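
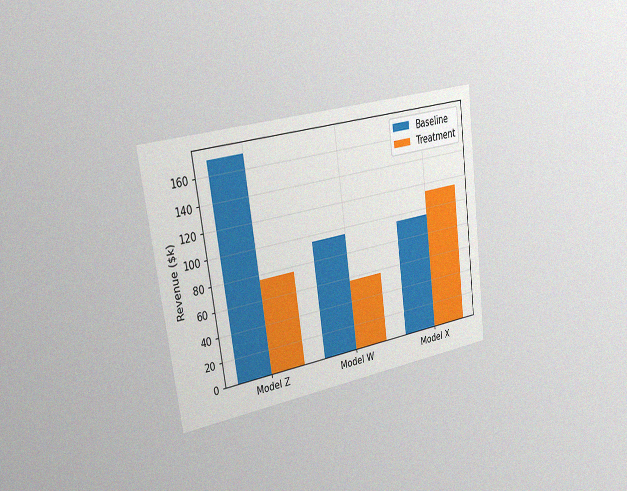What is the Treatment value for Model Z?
$76k

The chart is tilted about 8° counter-clockwise and viewed slightly from the left, with some photo noise. The Treatment bar at Model Z reaches $76k on the y-axis.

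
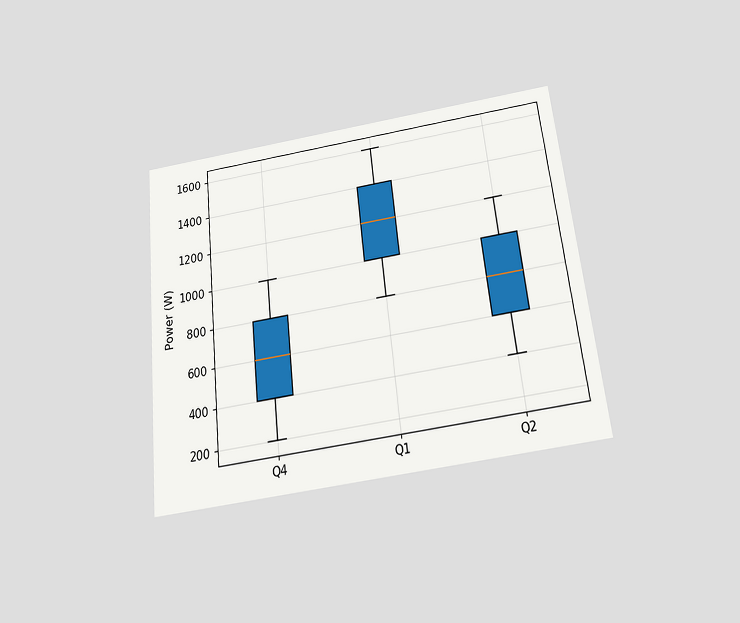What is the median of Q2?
800W

The chart is tilted about 6° counter-clockwise and viewed slightly from below. The median line in the Q2 box sits at 800W.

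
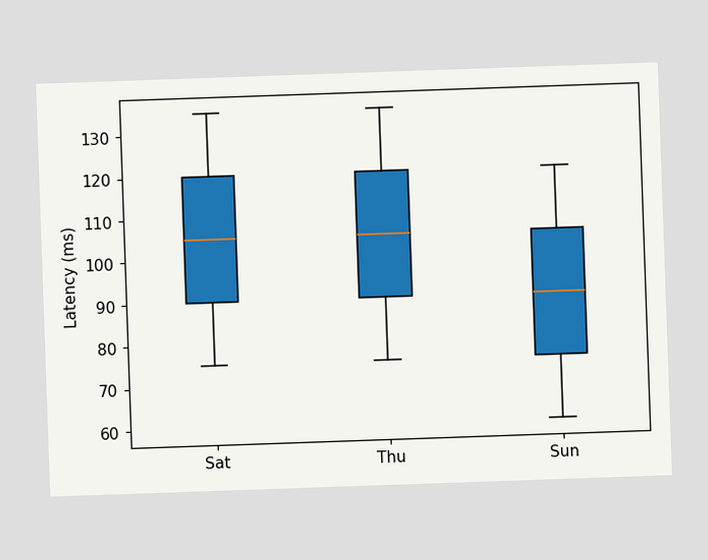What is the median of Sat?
The median line in the Sat box sits at 105ms.

105ms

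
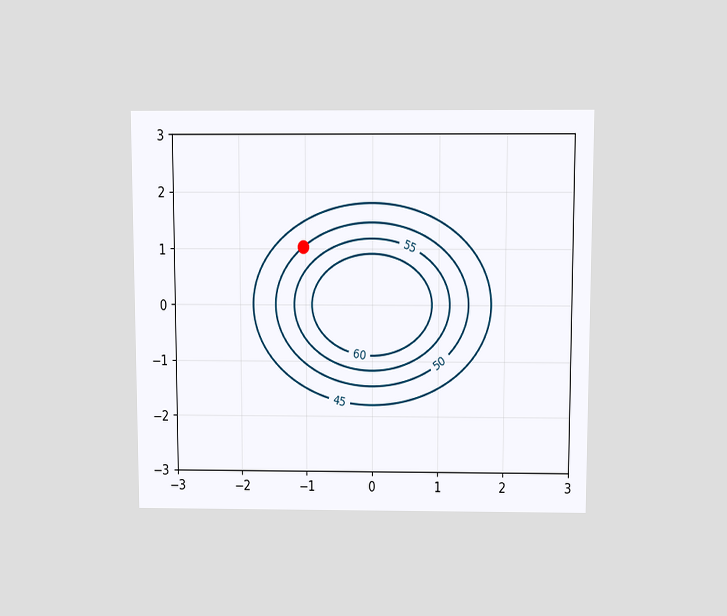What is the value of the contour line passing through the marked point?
50

The chart is viewed slightly from above. The marked point sits on the contour labelled 50.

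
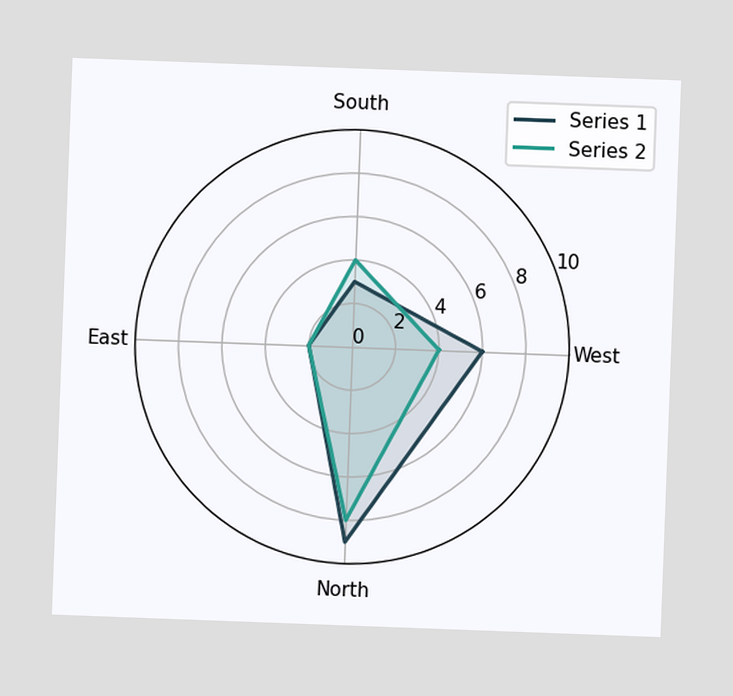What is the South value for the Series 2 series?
4

The chart is tilted about 2° clockwise. On the South axis, Series 2 reaches 4.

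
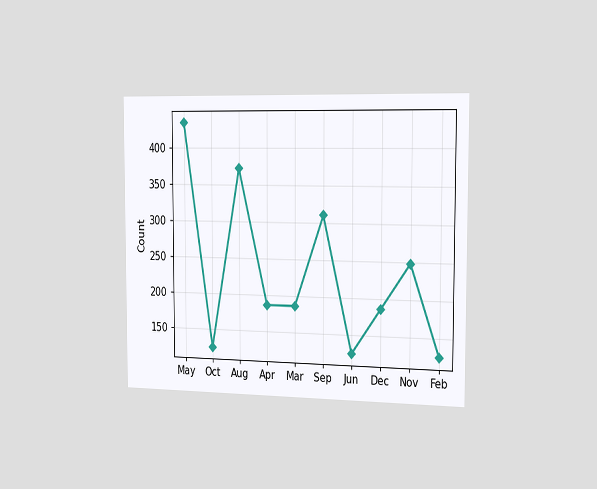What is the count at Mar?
The chart is viewed slightly from the right. At Mar, the line is at 186.

186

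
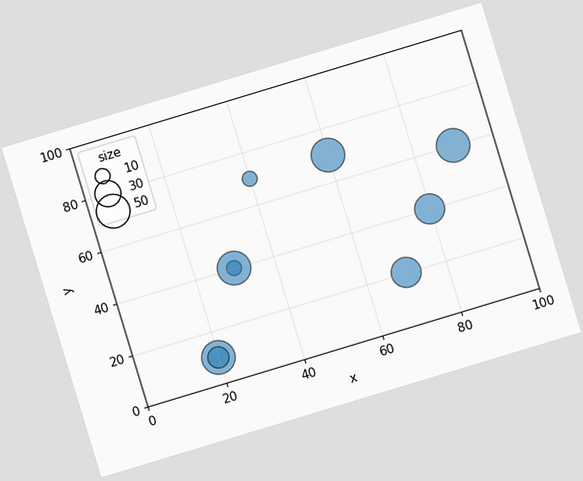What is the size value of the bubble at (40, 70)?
The chart is tilted about 17° counter-clockwise. Matching the bubble at (40, 70) against the size legend gives 10.

10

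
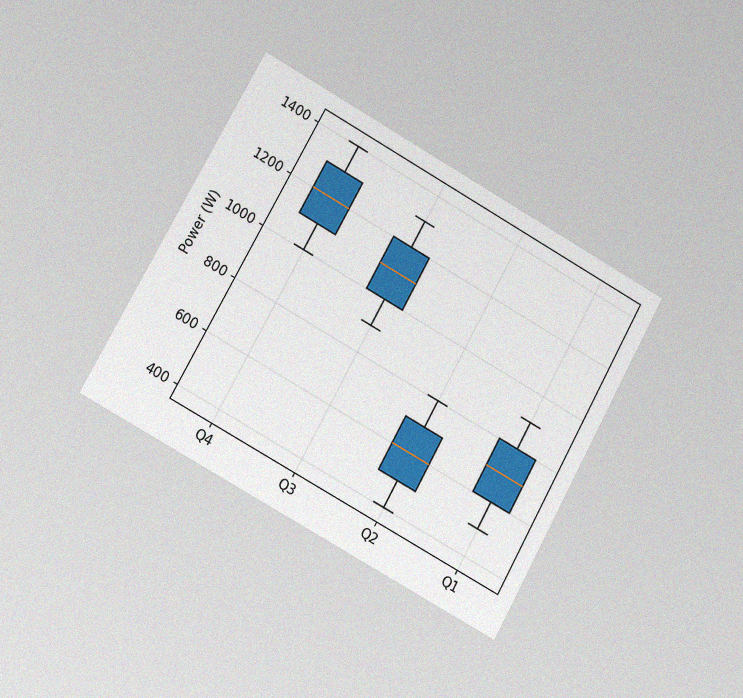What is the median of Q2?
The chart is tilted about 29° clockwise and viewed slightly from the left, with some photo noise. The median line in the Q2 box sits at 600W.

600W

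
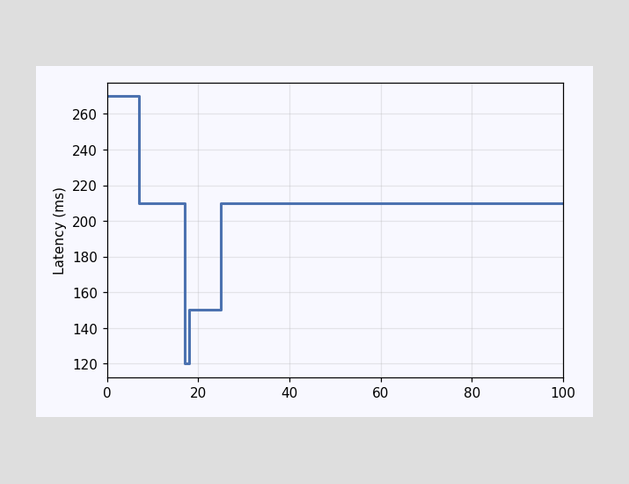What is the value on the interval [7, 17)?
210ms

On [7, 17) the step sits at 210ms.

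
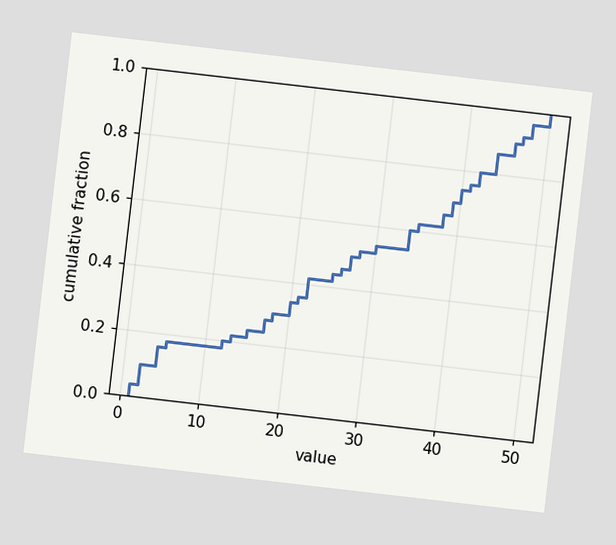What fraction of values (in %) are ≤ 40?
The chart is tilted about 7° clockwise. At x=40 the ECDF step is at 74%.

74%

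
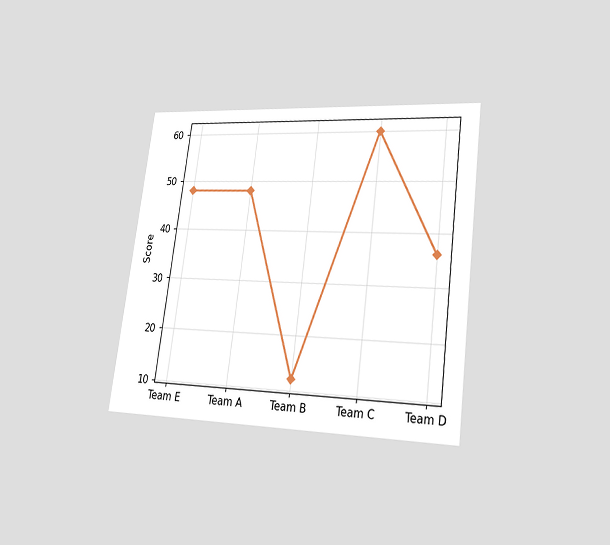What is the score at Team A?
The chart is tilted about 7° clockwise and viewed at a slight angle. At Team A, the line is at 48.

48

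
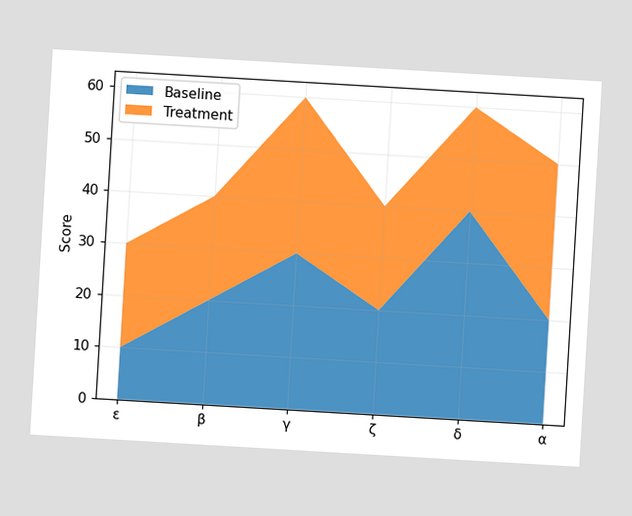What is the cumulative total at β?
40

The chart is tilted about 3° clockwise. The stacked total at β reaches 40.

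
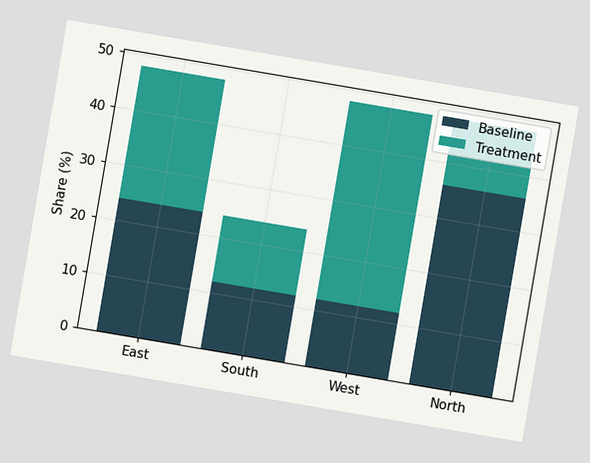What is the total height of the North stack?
48%

The chart is tilted about 10° clockwise. The North stack's top reaches 48% on the y-axis.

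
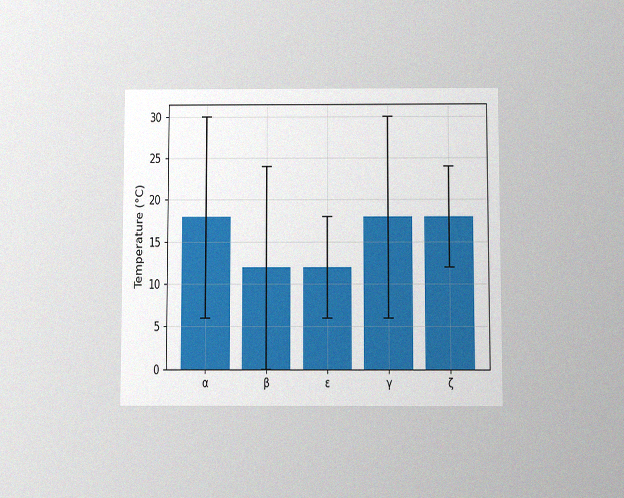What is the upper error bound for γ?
30°C

The chart is viewed slightly from below, with some photo noise. The γ bar's upper whisker reaches 30°C.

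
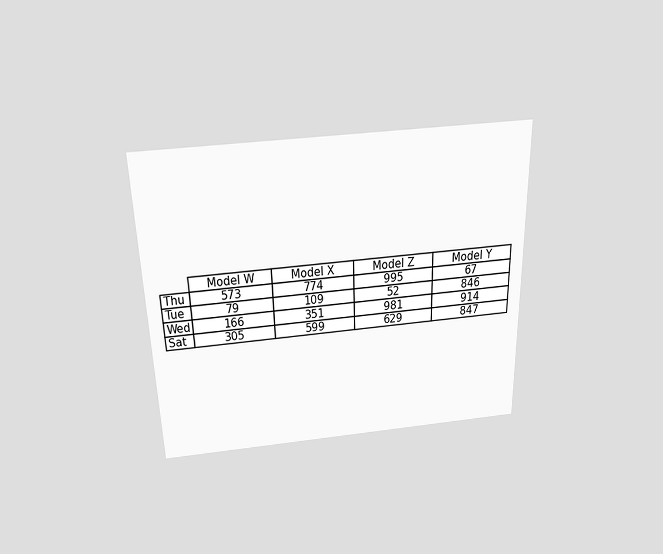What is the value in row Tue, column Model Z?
52

The chart is viewed slightly from above. The (Tue, Model Z) cell reads 52.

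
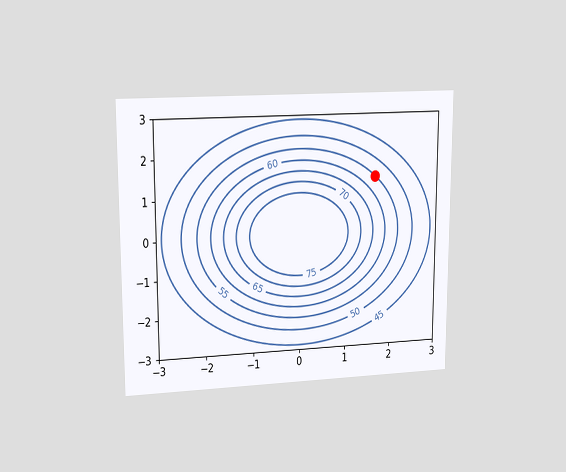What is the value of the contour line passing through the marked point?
The chart is viewed at a slight angle. The marked point sits on the contour labelled 55.

55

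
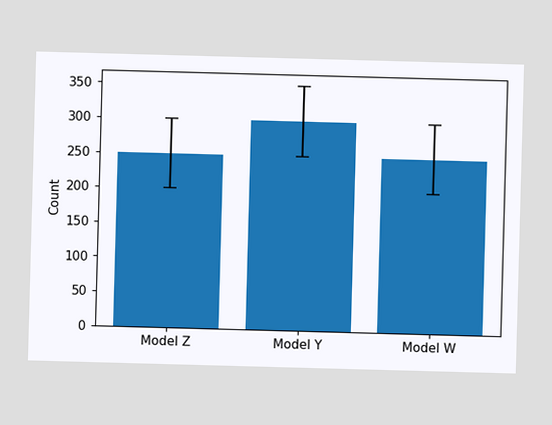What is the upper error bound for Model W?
300

The Model W bar's upper whisker reaches 300.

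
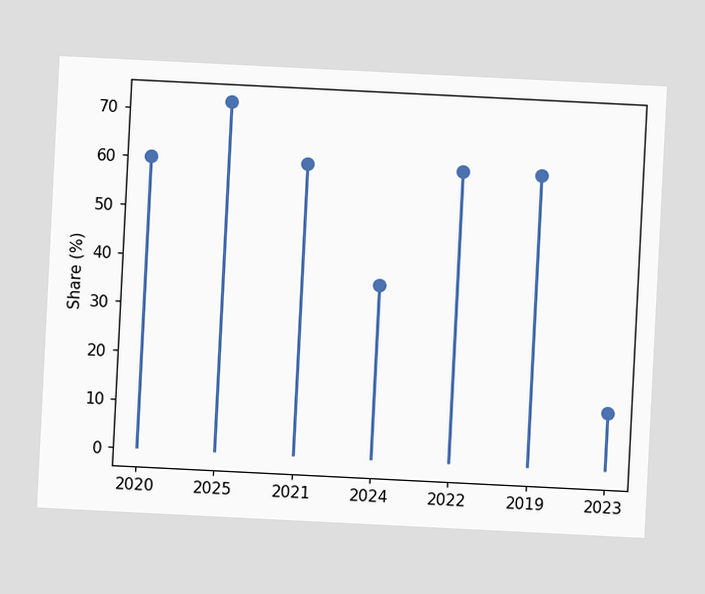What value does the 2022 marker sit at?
60%

The chart is tilted about 3° clockwise. The 2022 marker sits at 60%.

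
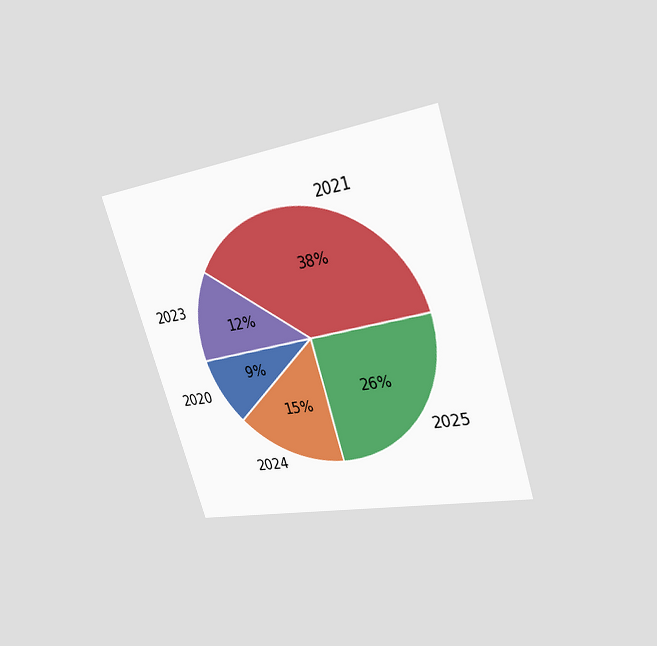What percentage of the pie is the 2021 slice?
38%

The chart is tilted about 18° counter-clockwise and viewed slightly from the right. The 2021 slice takes up 38% of the pie.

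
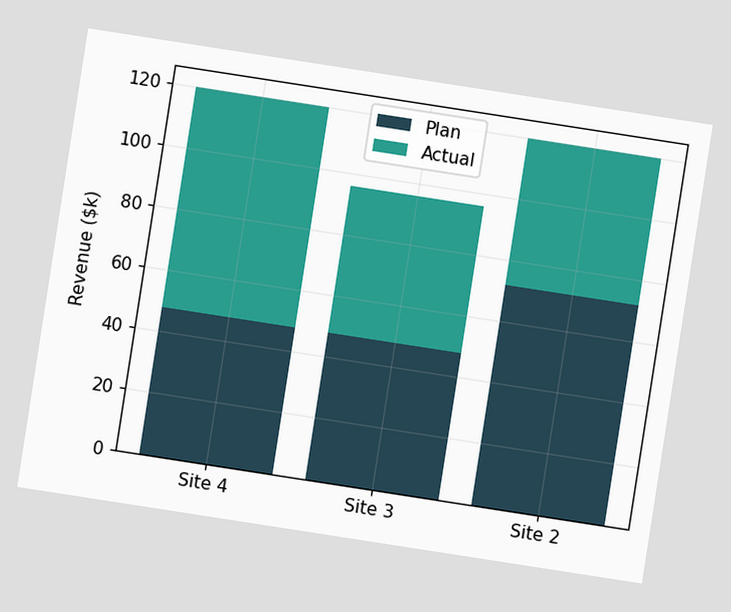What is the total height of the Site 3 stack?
$96k

The chart is tilted about 9° clockwise. The Site 3 stack's top reaches $96k on the y-axis.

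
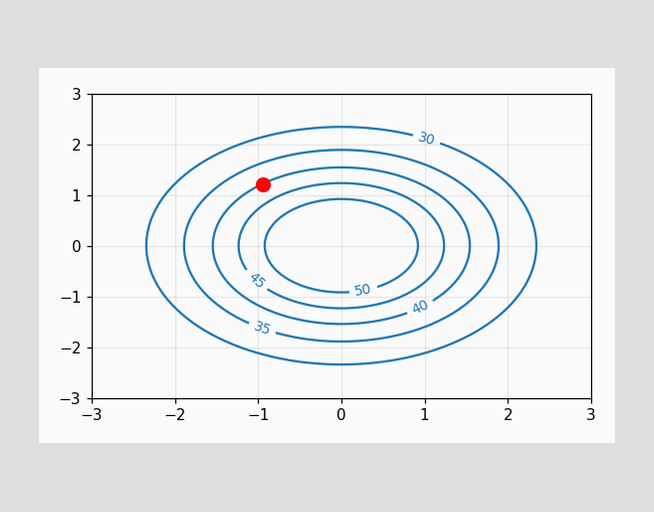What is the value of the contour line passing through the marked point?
The marked point sits on the contour labelled 40.

40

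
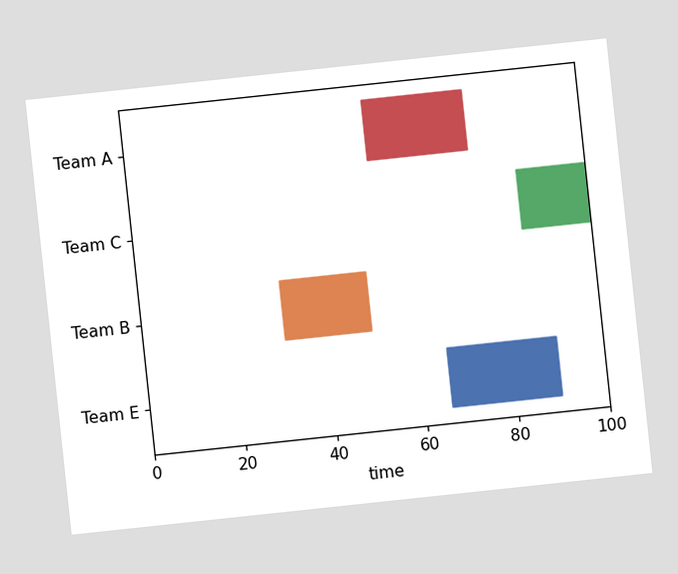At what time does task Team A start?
The chart is tilted about 6° counter-clockwise. The Team A bar begins at t=53.

53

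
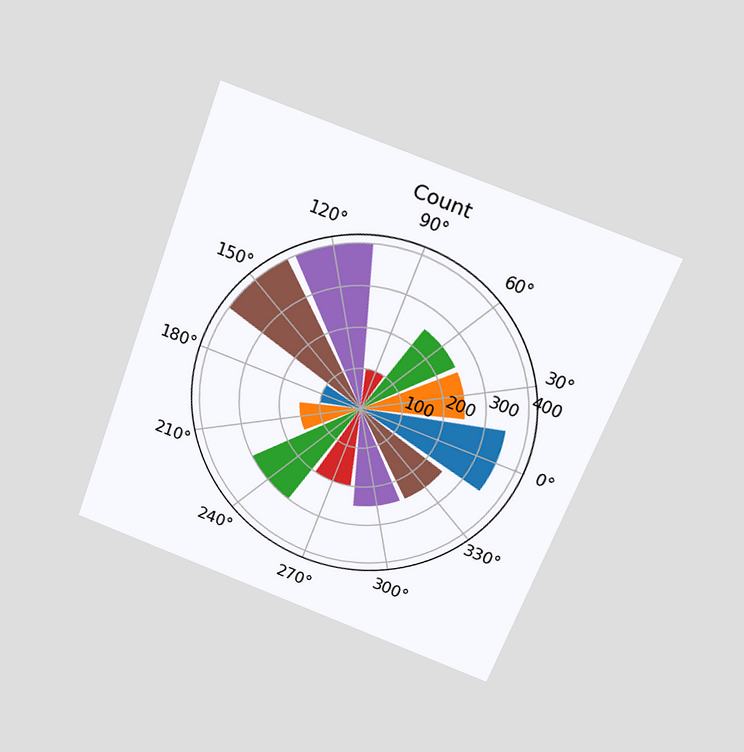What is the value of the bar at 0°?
The chart is tilted about 21° clockwise and viewed slightly from above. The bar at 0° reaches 350 on the radial axis.

350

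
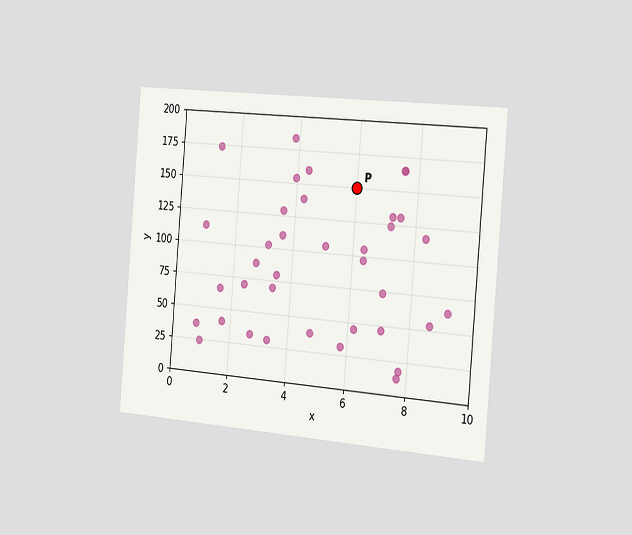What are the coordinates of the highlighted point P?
(6, 150)

The chart is tilted about 5° clockwise and viewed slightly from the right. Following the gridlines from P to each axis, P sits at (6, 150).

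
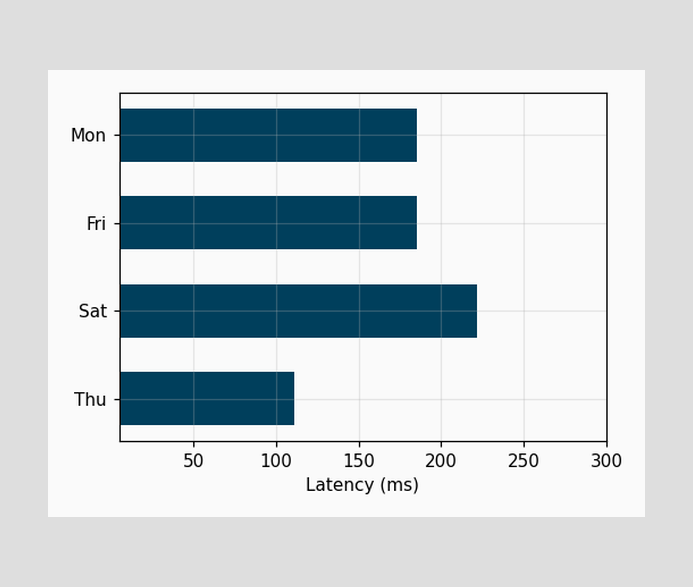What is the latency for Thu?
111ms

Reading along the chart's x-axis, the Thu bar reaches 111ms.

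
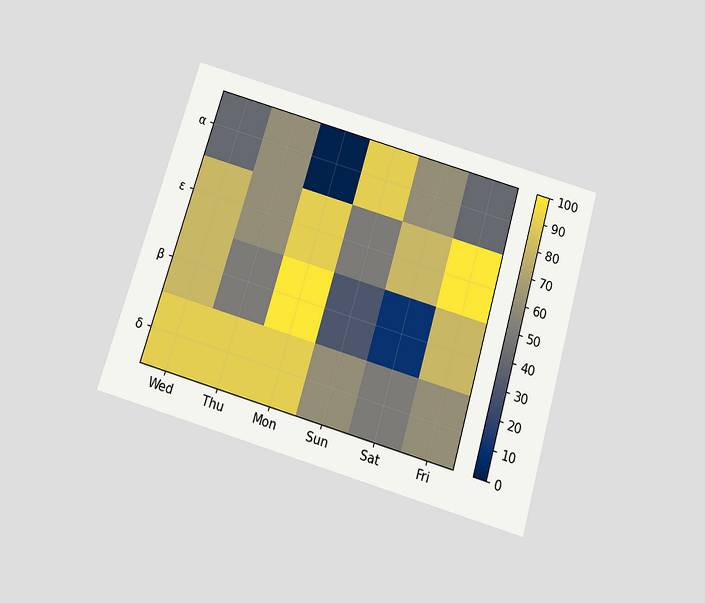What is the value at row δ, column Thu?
The chart is tilted about 16° clockwise and viewed slightly from below. Matching cell (δ, Thu) against the colorbar gives 90.

90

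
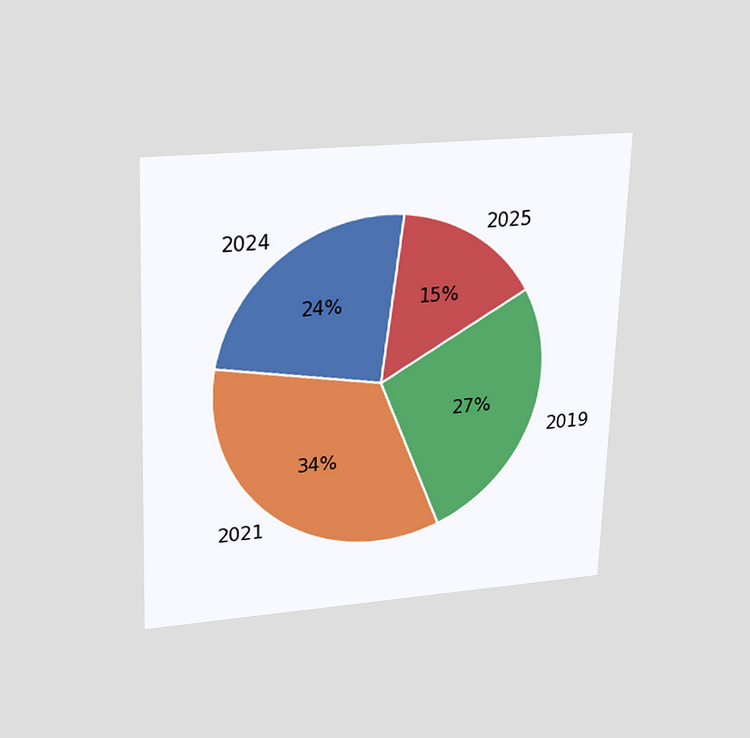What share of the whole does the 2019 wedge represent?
The chart is tilted about 2° clockwise and viewed slightly from above. The 2019 slice takes up 27% of the pie.

27%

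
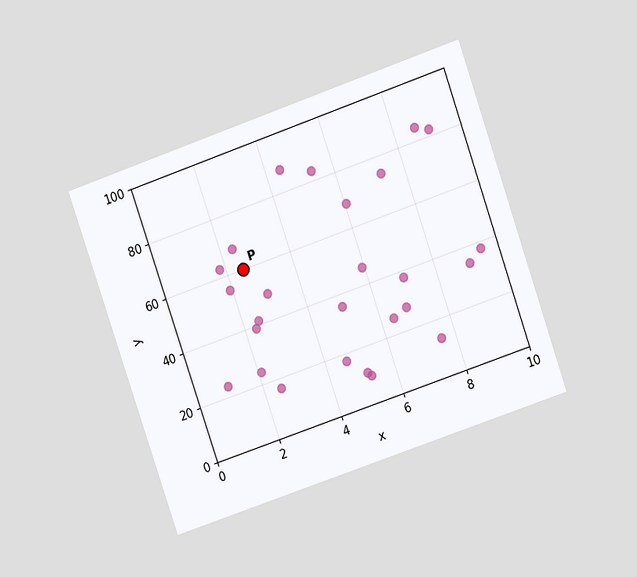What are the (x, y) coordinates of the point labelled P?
(2.5, 60)

The chart is tilted about 19° counter-clockwise and viewed at a slight angle. Following the gridlines from P to each axis, P sits at (2.5, 60).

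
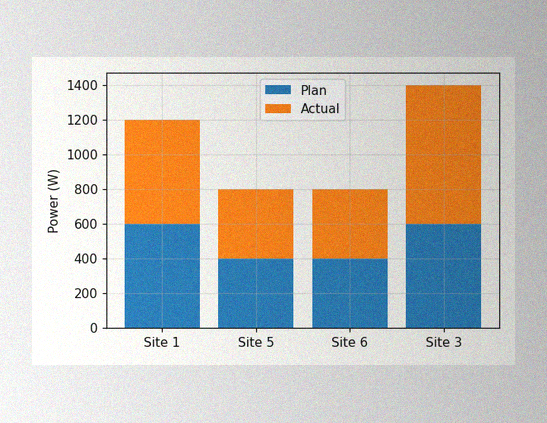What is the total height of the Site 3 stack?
1400W

The image has some photo noise and uneven lighting. The Site 3 stack's top reaches 1400W on the y-axis.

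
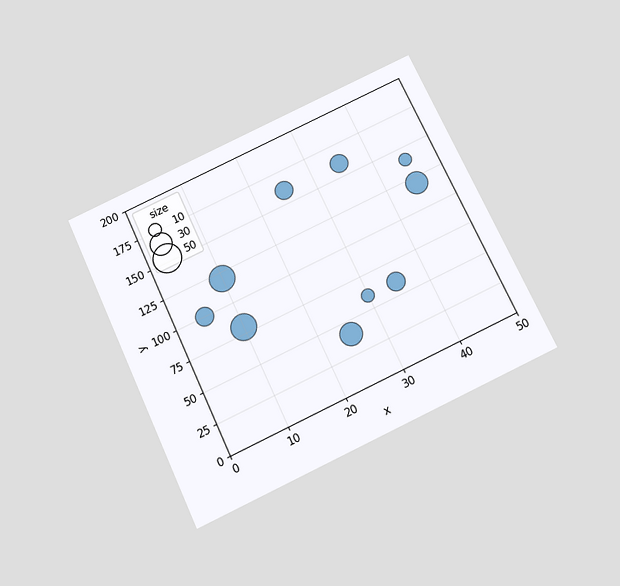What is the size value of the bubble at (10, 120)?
40

The chart is tilted about 25° counter-clockwise and viewed slightly from below. Matching the bubble at (10, 120) against the size legend gives 40.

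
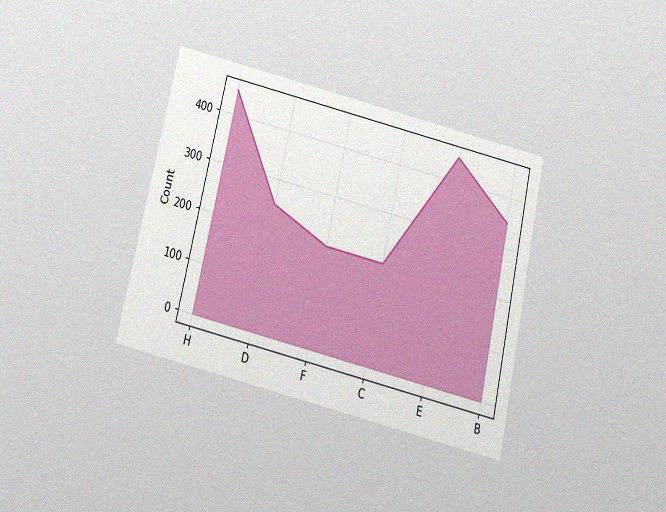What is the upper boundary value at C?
The chart is tilted about 13° clockwise and viewed slightly from below, with some photo noise. At C the upper boundary is at 200.

200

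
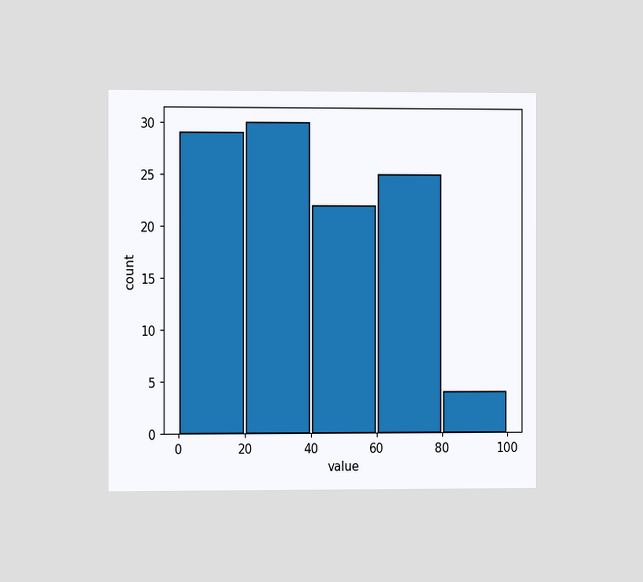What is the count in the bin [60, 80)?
The chart is viewed slightly from the left. The [60, 80) bin has height 25.

25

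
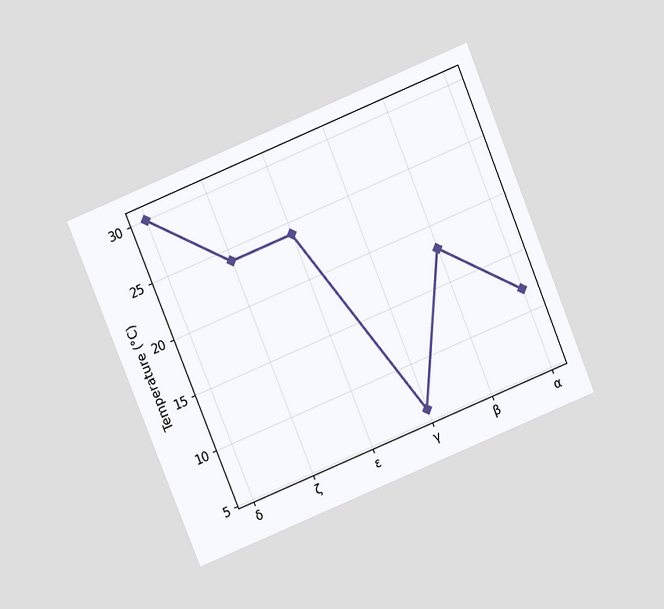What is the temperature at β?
18°C

The chart is tilted about 22° counter-clockwise and viewed at a slight angle. At β, the line is at 18°C.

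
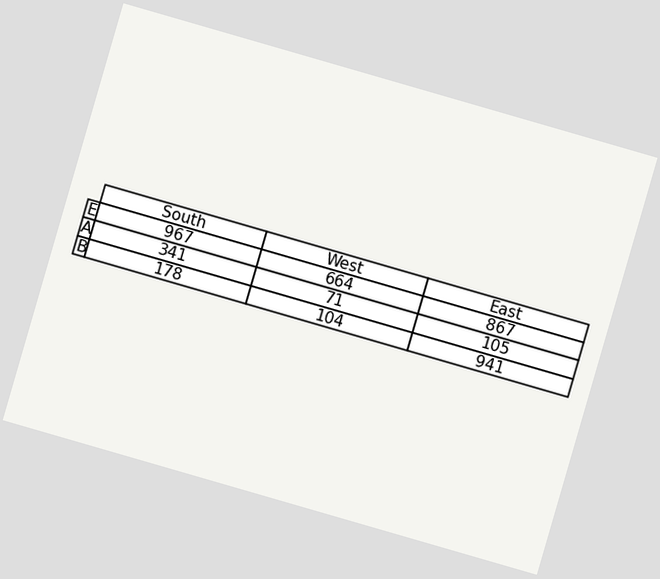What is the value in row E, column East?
867

The chart is tilted about 16° clockwise. The (E, East) cell reads 867.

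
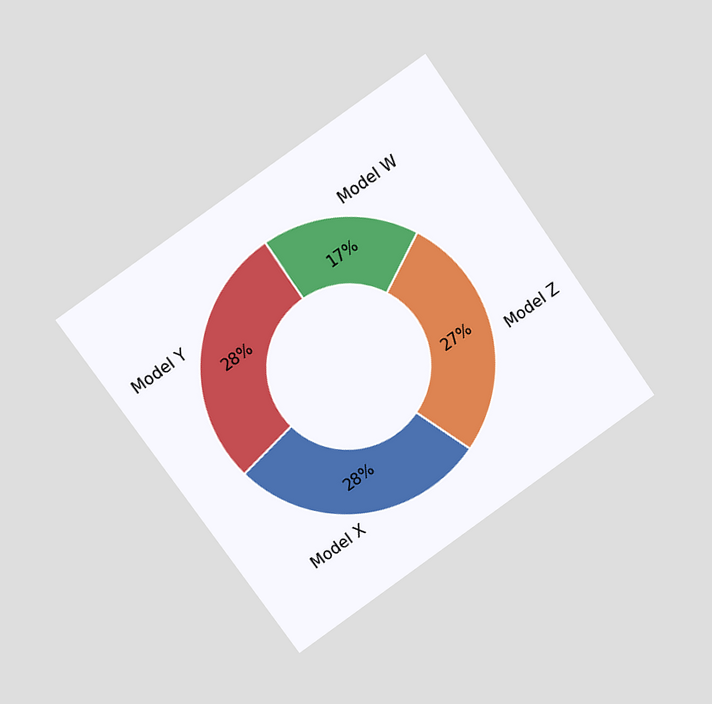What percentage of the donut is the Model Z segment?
27%

The chart is tilted about 35° counter-clockwise and viewed at a slight angle. The Model Z segment takes up 27% of the ring.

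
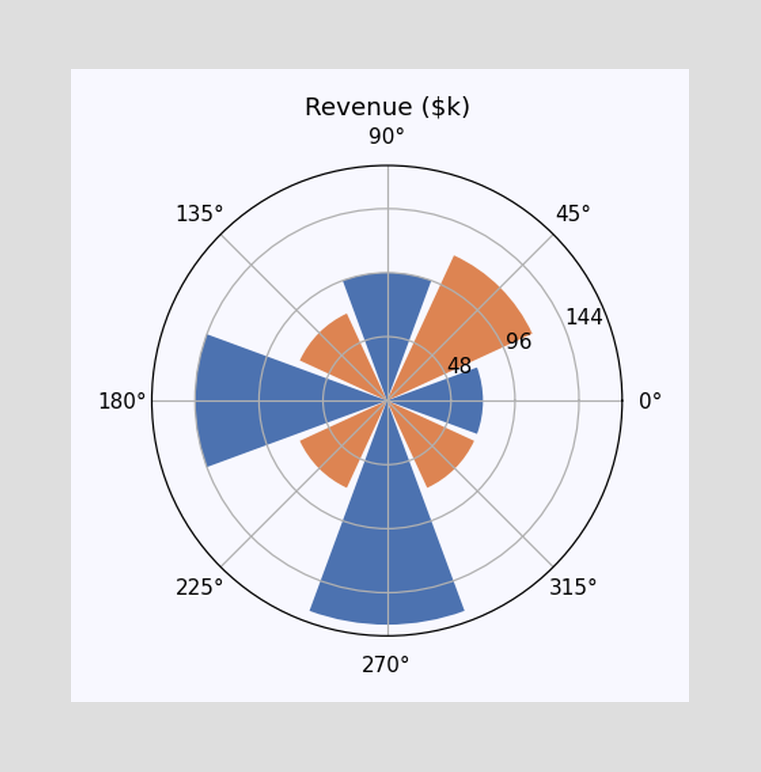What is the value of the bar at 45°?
The bar at 45° reaches $120k on the radial axis.

$120k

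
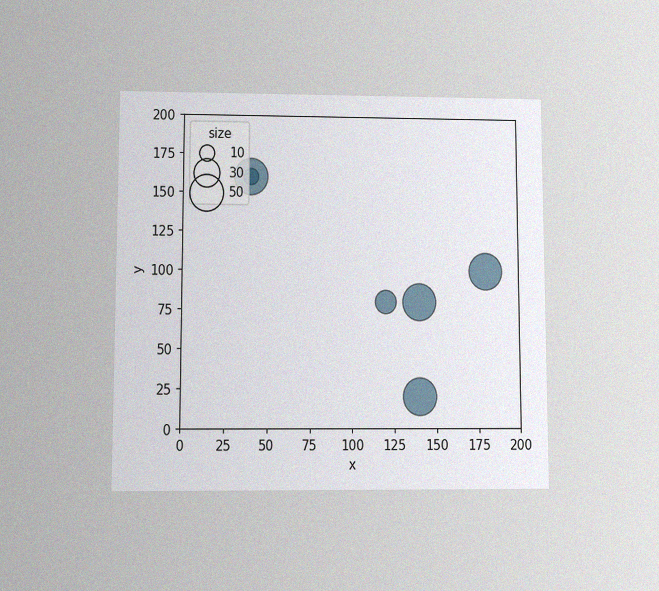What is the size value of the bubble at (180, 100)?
50

The chart is viewed at a slight angle, with some photo noise. Matching the bubble at (180, 100) against the size legend gives 50.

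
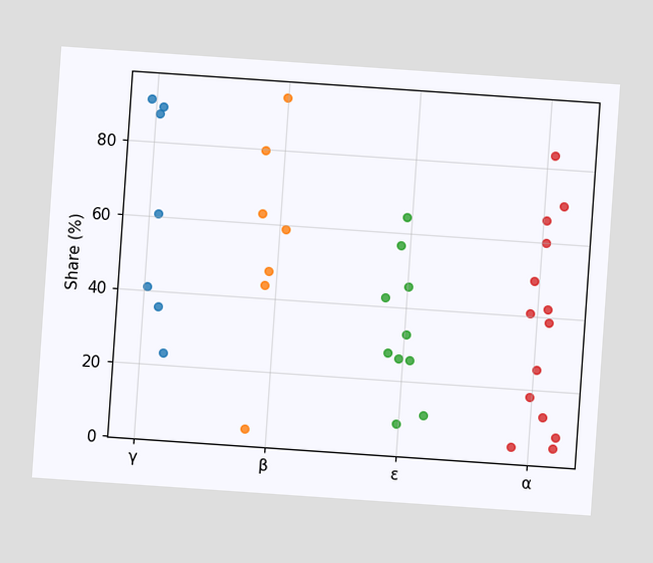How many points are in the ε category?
The chart is tilted about 4° clockwise. Counting the markers in the ε column gives 10.

10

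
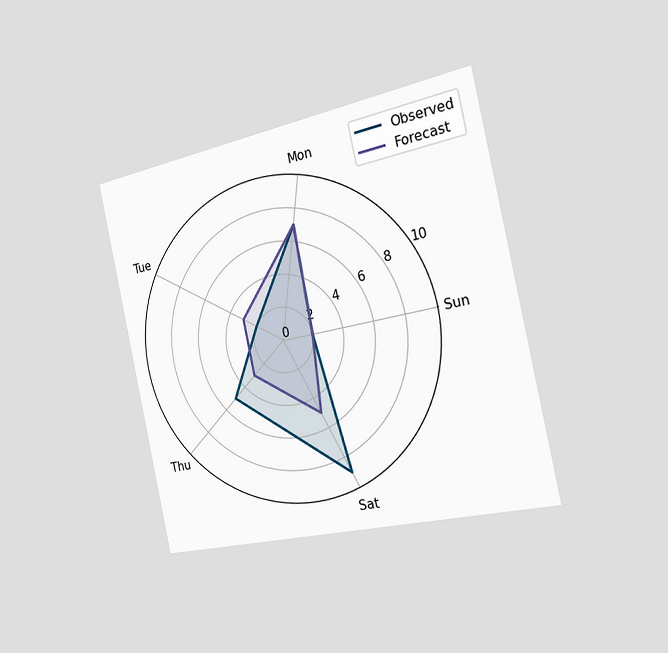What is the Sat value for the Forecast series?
5

The chart is tilted about 12° counter-clockwise and viewed slightly from the right. On the Sat axis, Forecast reaches 5.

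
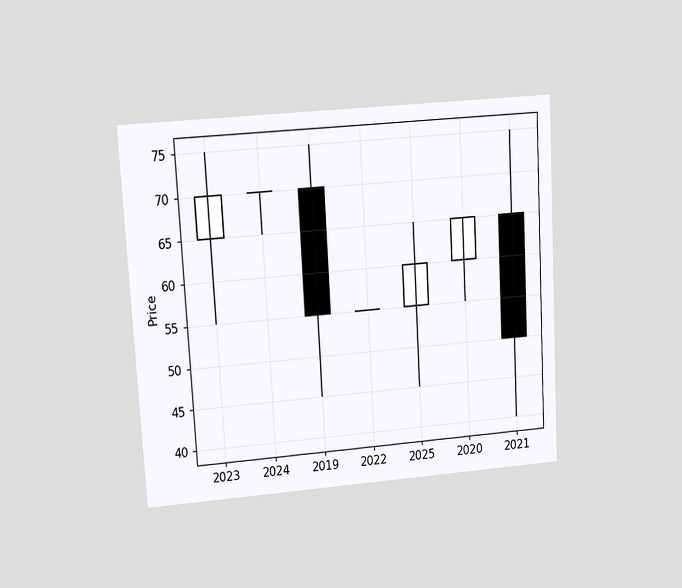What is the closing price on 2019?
55

The chart is tilted about 3° counter-clockwise and viewed at a slight angle. The 2019 candle closes at 55.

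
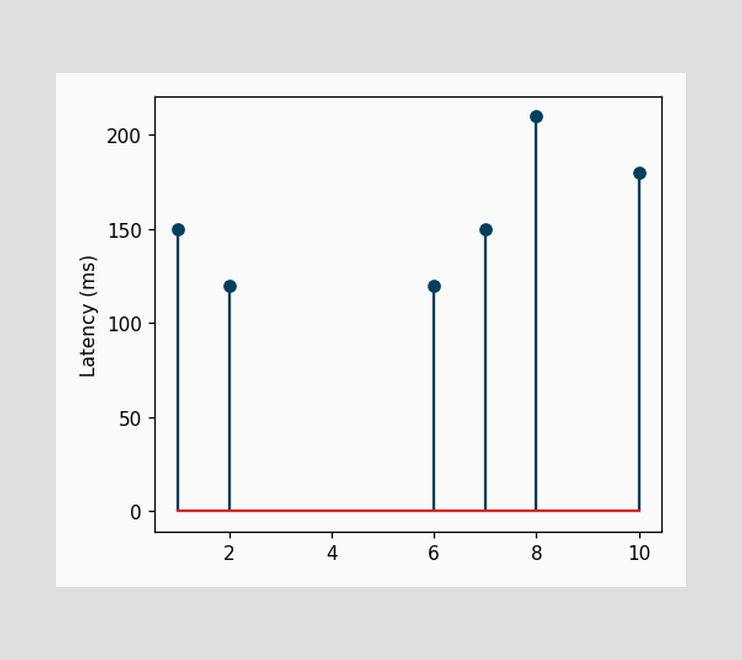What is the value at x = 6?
120ms

The stem at x=6 reaches 120ms.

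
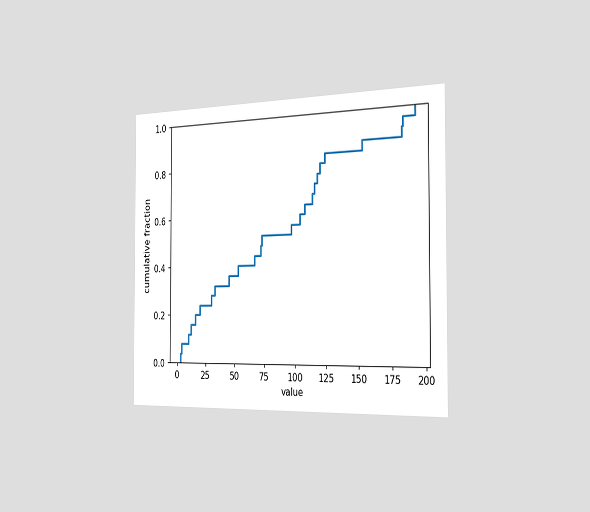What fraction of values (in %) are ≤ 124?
84%

The chart is viewed slightly from the right. At x=124 the ECDF step is at 84%.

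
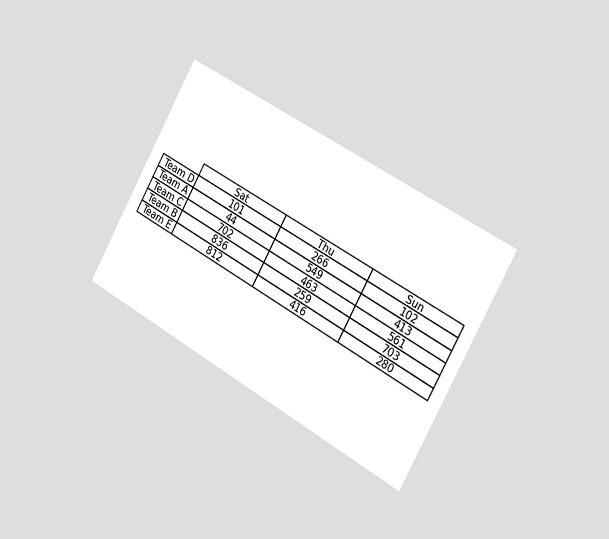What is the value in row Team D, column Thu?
The chart is tilted about 29° clockwise and viewed slightly from the right. The (Team D, Thu) cell reads 266.

266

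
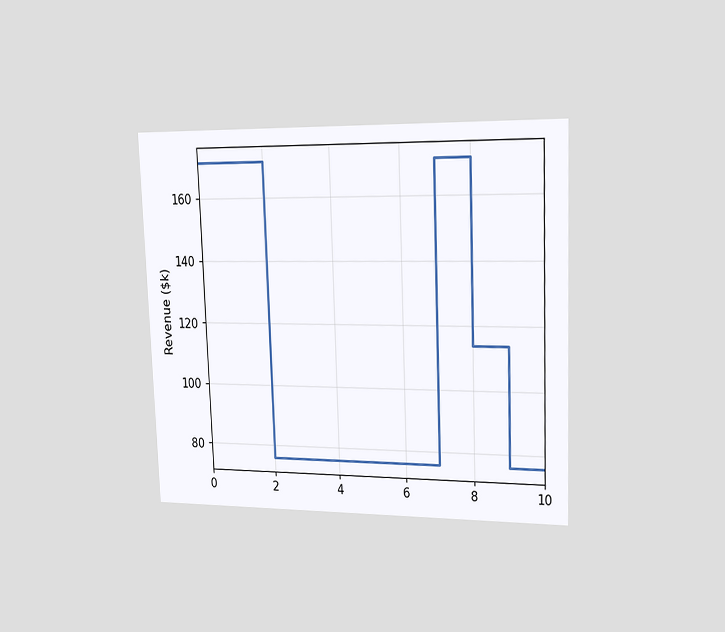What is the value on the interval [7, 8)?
The chart is tilted about 2° counter-clockwise and viewed slightly from the right. On [7, 8) the step sits at $171k.

$171k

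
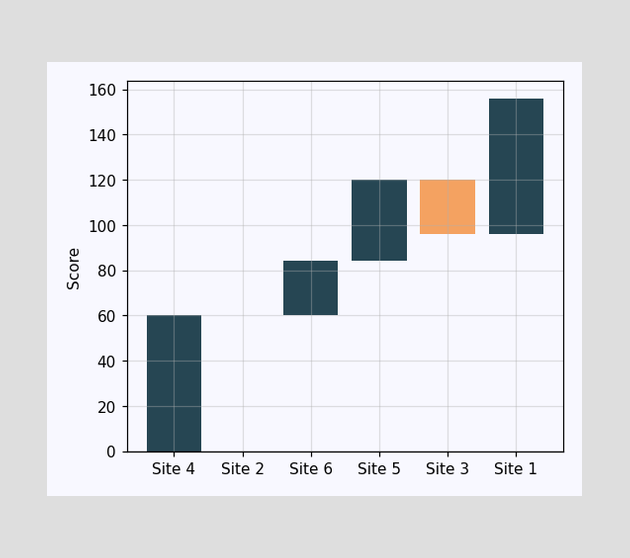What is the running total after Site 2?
After Site 2 the running total reaches 60.

60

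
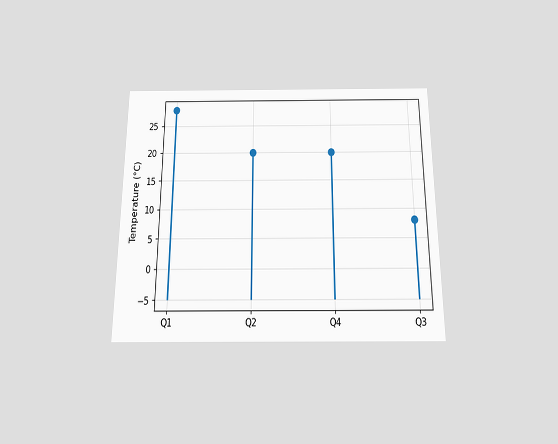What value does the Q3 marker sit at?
The chart is viewed slightly from below. The Q3 marker sits at 8°C.

8°C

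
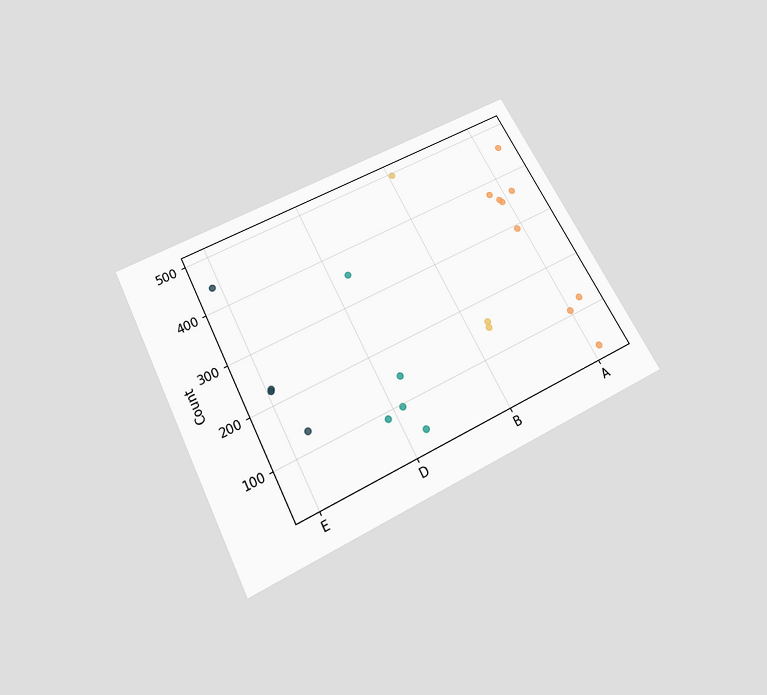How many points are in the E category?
4

The chart is tilted about 27° counter-clockwise and viewed slightly from below. Counting the markers in the E column gives 4.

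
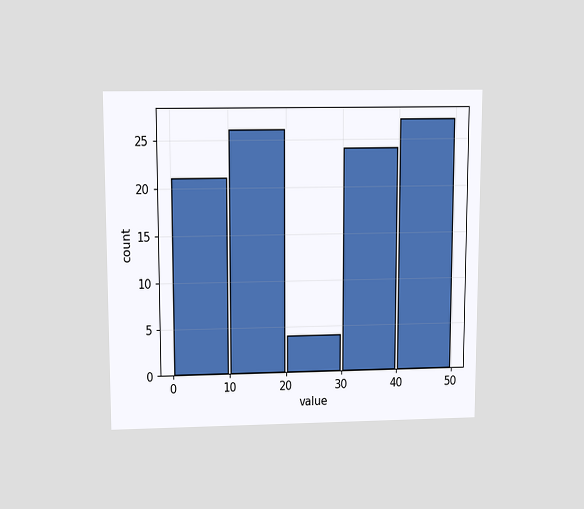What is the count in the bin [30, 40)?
The chart is viewed slightly from above. The [30, 40) bin has height 24.

24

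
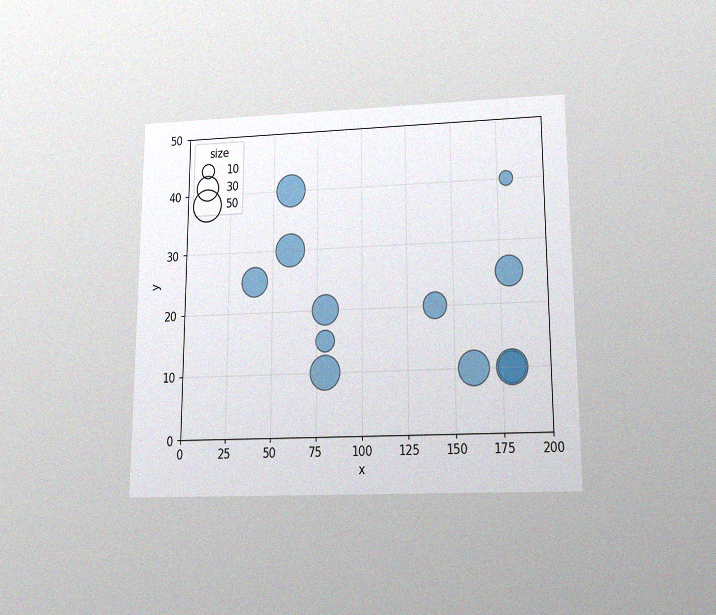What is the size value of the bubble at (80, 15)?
The chart is viewed slightly from below, with some photo noise. Matching the bubble at (80, 15) against the size legend gives 20.

20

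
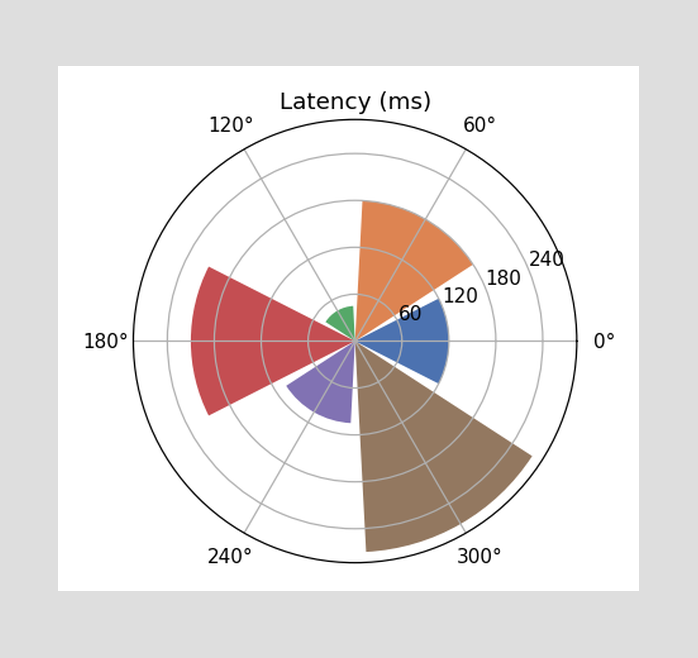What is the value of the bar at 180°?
210ms

The bar at 180° reaches 210ms on the radial axis.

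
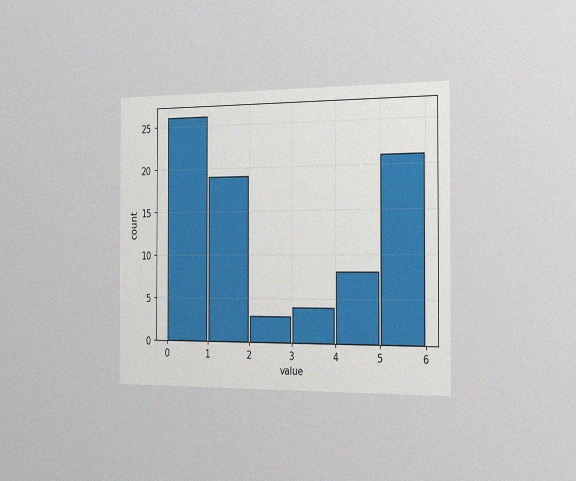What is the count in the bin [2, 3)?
The chart is viewed slightly from the right, with some photo noise. The [2, 3) bin has height 3.

3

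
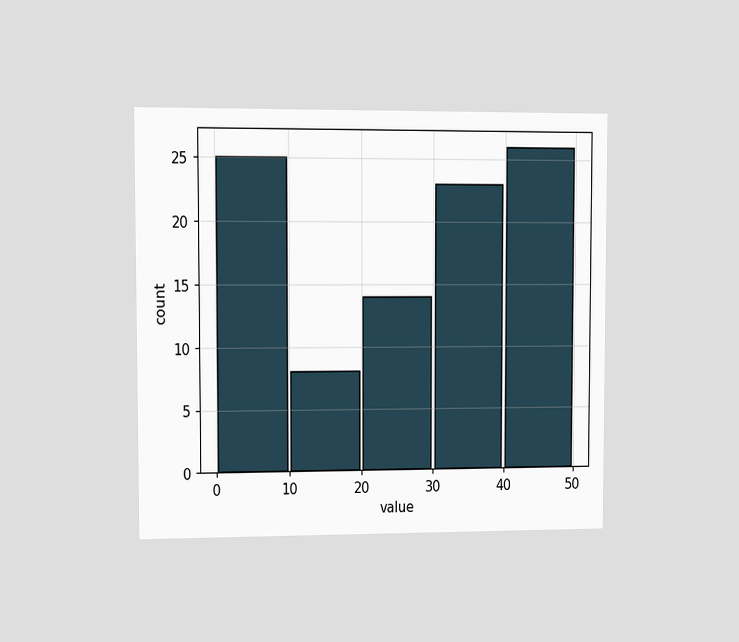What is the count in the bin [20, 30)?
The chart is viewed at a slight angle. The [20, 30) bin has height 14.

14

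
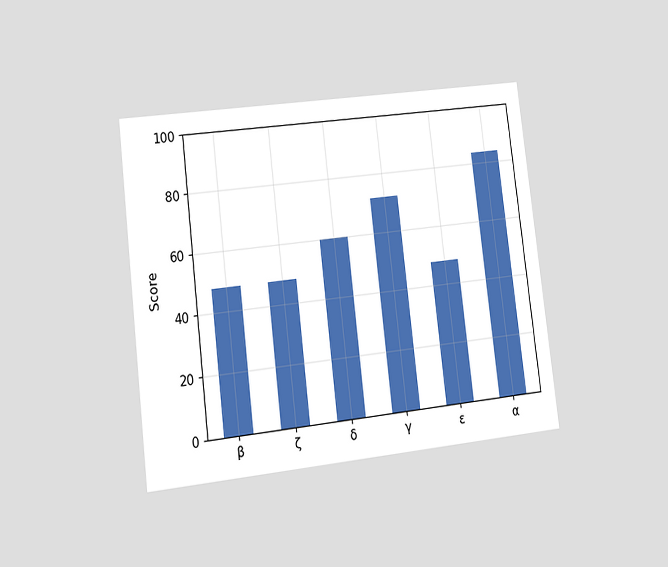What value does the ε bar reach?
48

The chart is tilted about 7° counter-clockwise and viewed at a slight angle. Reading along the chart's y-axis, the ε bar reaches 48.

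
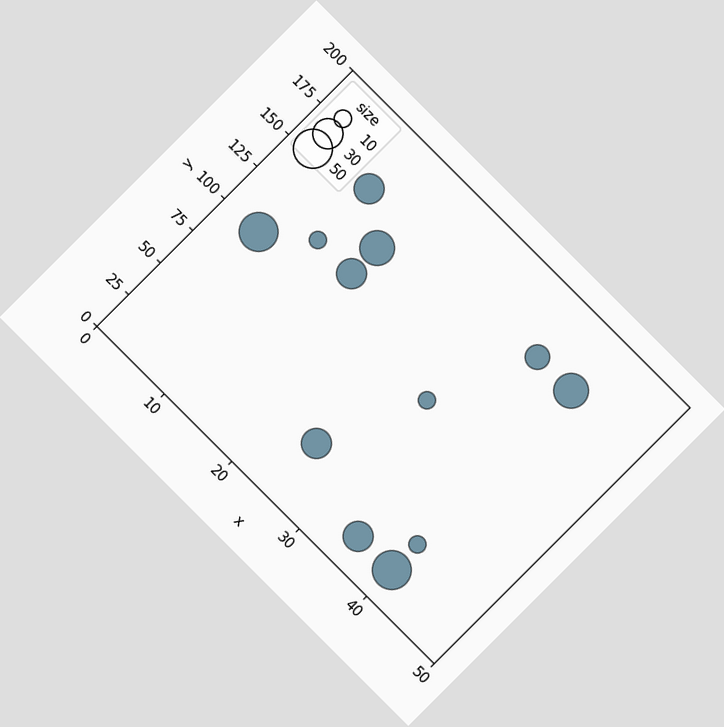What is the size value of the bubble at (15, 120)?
30

The chart is tilted about 45° clockwise. Matching the bubble at (15, 120) against the size legend gives 30.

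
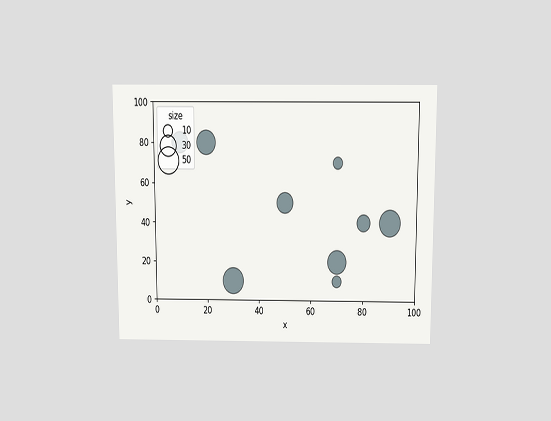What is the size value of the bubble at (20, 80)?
The chart is viewed slightly from above. Matching the bubble at (20, 80) against the size legend gives 40.

40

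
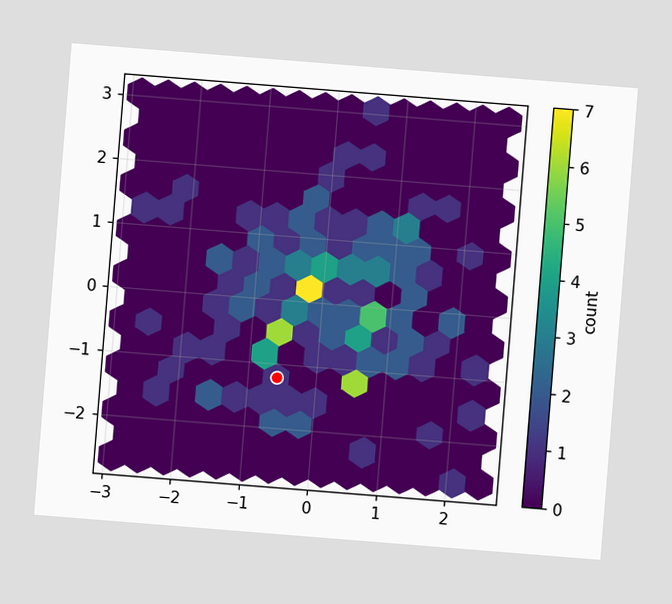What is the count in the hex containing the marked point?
1

The chart is tilted about 5° clockwise. The marked hex reads 1 on the colorbar.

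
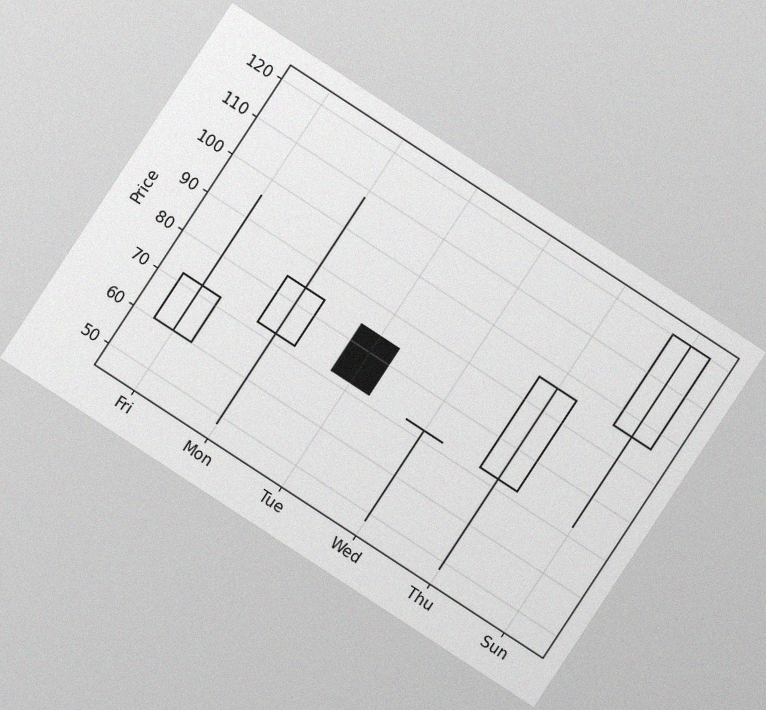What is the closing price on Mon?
84

The chart is tilted about 33° clockwise, with some photo noise. The Mon candle closes at 84.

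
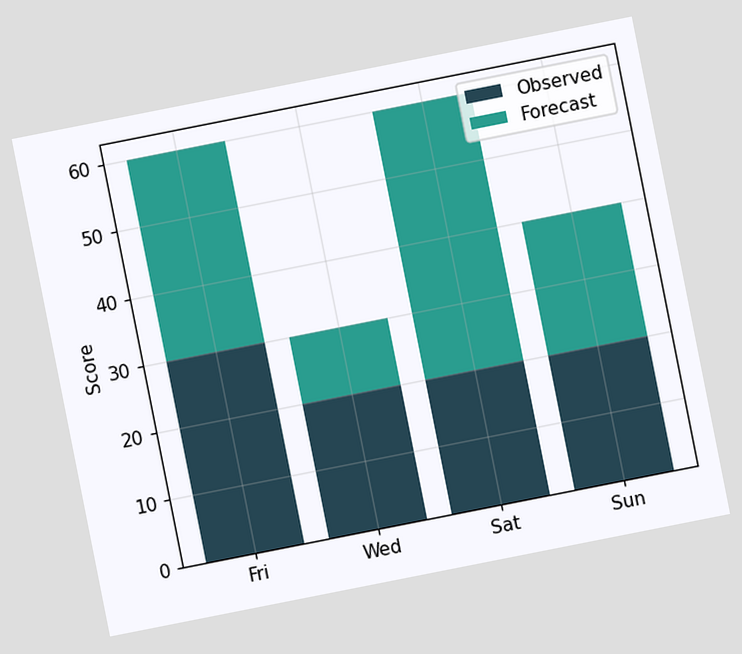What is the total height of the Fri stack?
60

The chart is tilted about 11° counter-clockwise. The Fri stack's top reaches 60 on the y-axis.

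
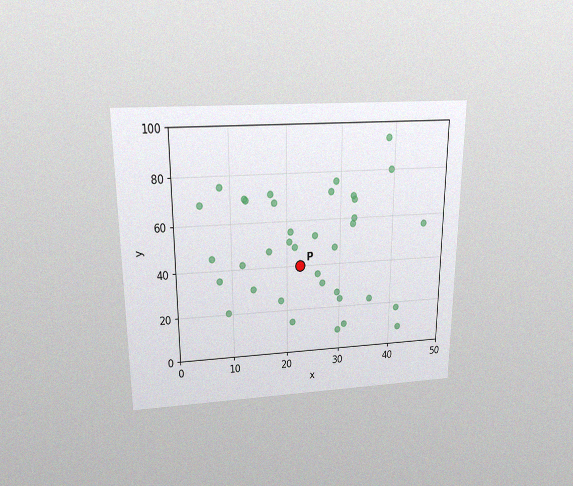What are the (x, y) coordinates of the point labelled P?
(22.5, 40)

The chart is viewed slightly from above, with some photo noise. Following the gridlines from P to each axis, P sits at (22.5, 40).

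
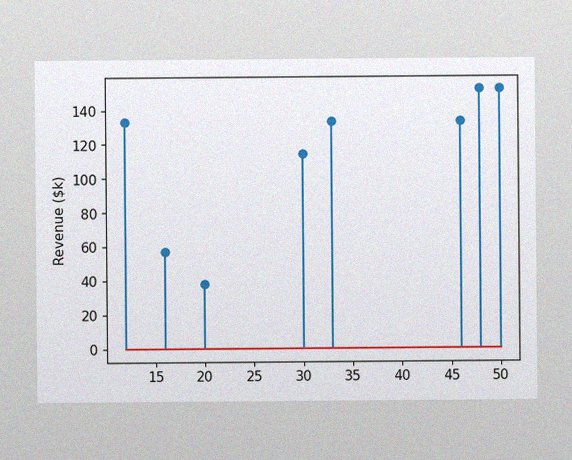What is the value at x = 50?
The image has some photo noise and uneven lighting. The stem at x=50 reaches $152k.

$152k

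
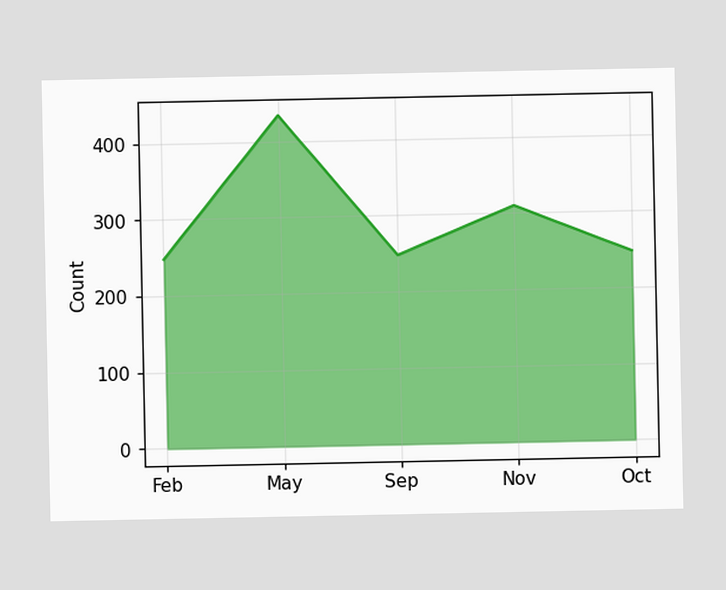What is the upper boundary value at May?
At May the upper boundary is at 434.

434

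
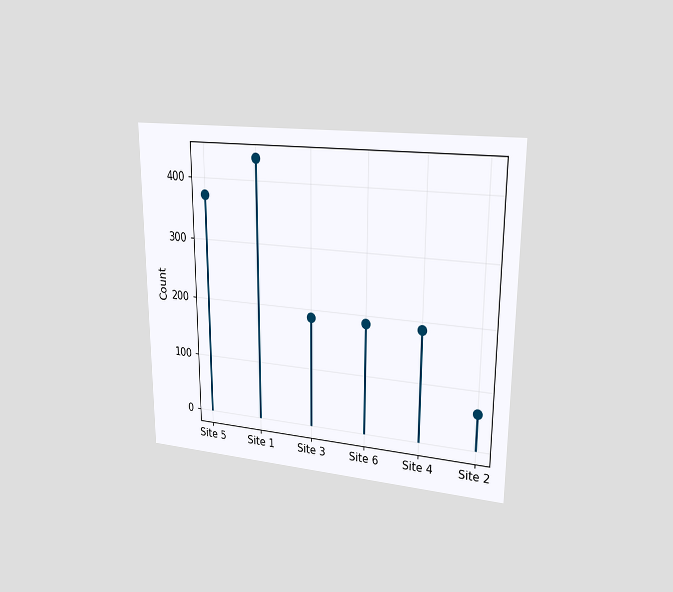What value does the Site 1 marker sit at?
The chart is viewed at a slight angle. The Site 1 marker sits at 434.

434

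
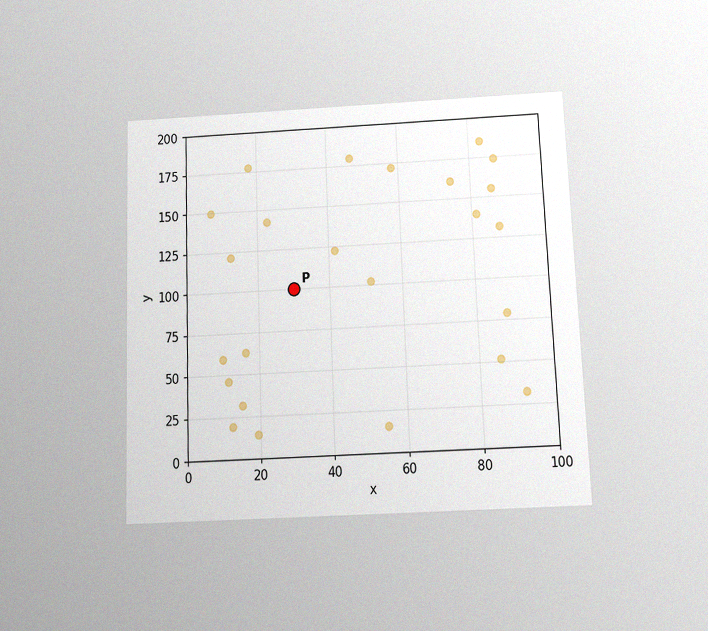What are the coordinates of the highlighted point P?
The chart is tilted about 2° counter-clockwise and viewed slightly from below, with some photo noise. Following the gridlines from P to each axis, P sits at (30, 100).

(30, 100)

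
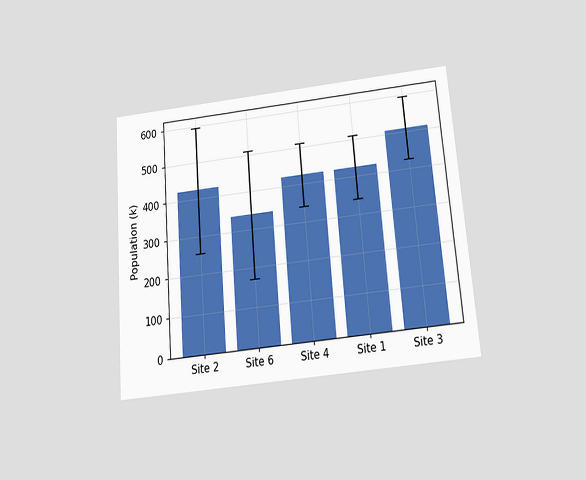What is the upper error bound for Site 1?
510k

The chart is tilted about 5° counter-clockwise and viewed slightly from below. The Site 1 bar's upper whisker reaches 510k.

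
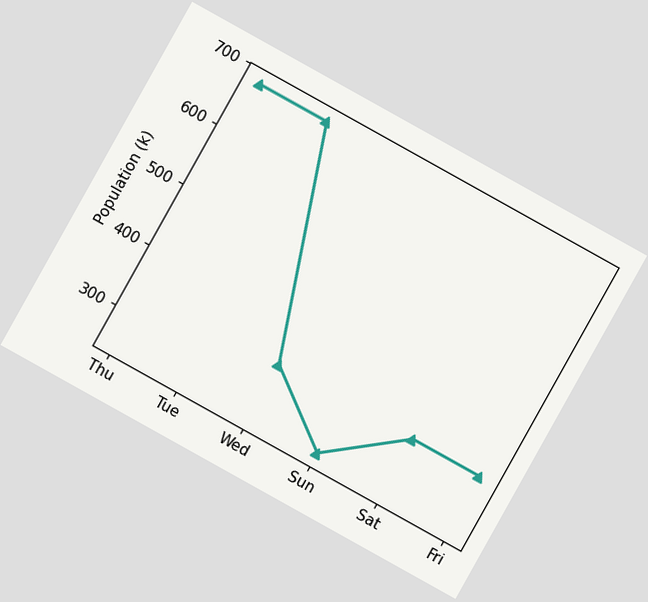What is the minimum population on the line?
The chart is tilted about 29° clockwise. The lowest point is at Sun, and reading across to the y-axis gives 255k.

255k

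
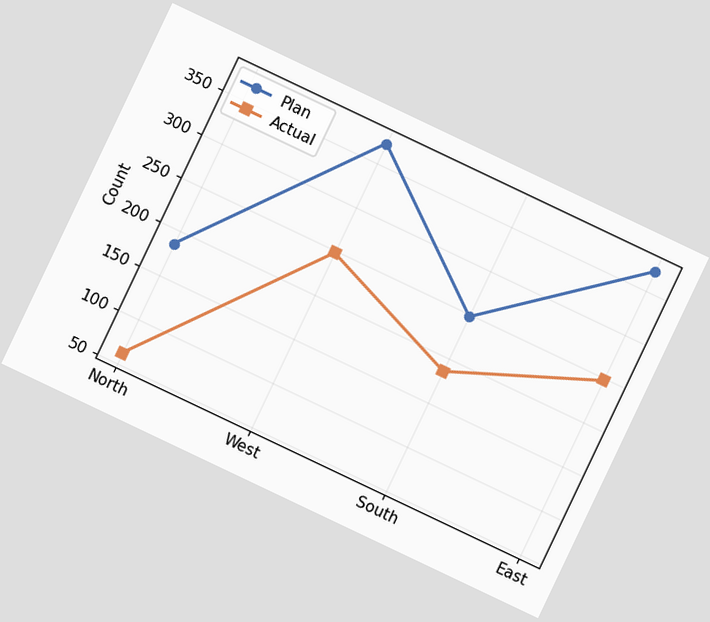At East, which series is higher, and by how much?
The chart is tilted about 25° clockwise. At East, Plan sits above the other line by 124.

Plan, by 124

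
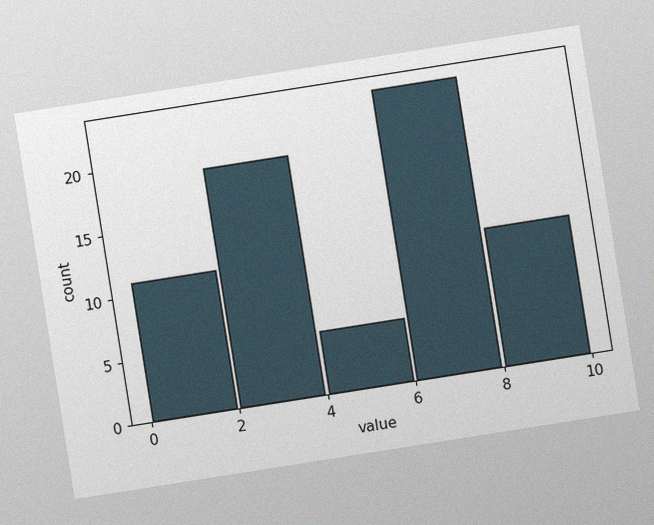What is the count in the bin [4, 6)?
The chart is tilted about 9° counter-clockwise, with some photo noise. The [4, 6) bin has height 5.

5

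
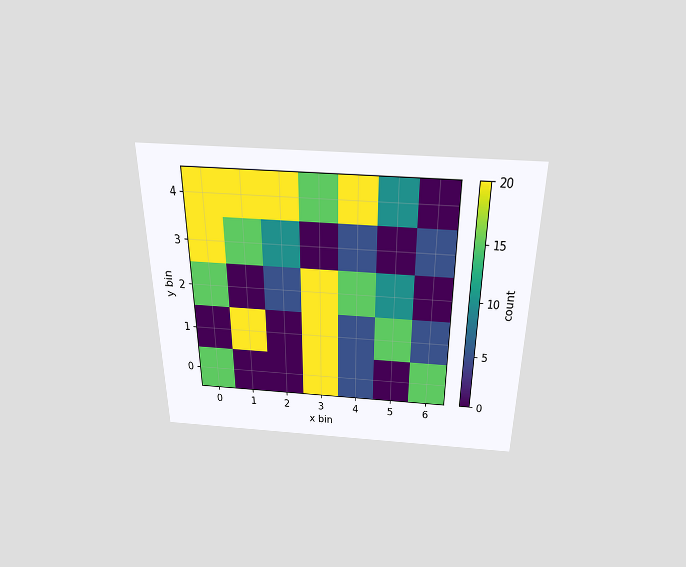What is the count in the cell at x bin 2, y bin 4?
The chart is viewed slightly from above. Matching the cell (2, 4) against the colorbar gives 20.

20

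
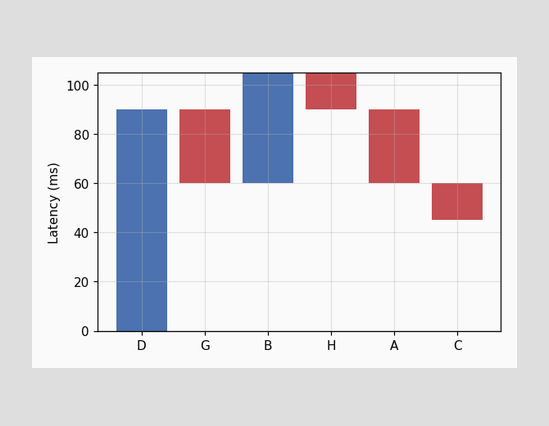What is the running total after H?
After H the running total reaches 90ms.

90ms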